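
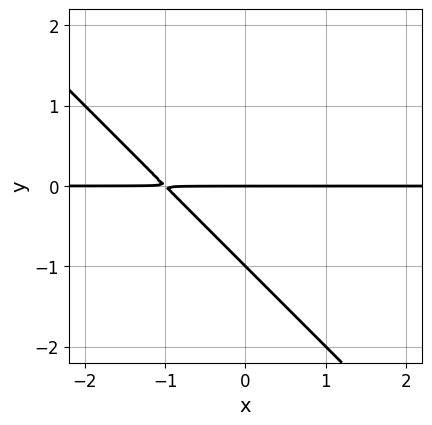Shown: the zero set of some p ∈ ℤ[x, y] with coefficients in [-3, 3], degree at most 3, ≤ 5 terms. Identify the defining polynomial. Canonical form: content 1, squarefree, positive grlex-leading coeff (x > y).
x*y + y^2 + y

1. Degree: the shape is more complex than any degree-1 curve, so deg p = 2.
2. From the axis intercepts and sections: the y-axis gridline crossings are at y ∈ {-1, 0}; every point of the x-axis in the box is on the curve.
3. The integer polynomial consistent with all of this is the stated p.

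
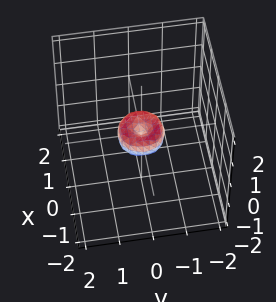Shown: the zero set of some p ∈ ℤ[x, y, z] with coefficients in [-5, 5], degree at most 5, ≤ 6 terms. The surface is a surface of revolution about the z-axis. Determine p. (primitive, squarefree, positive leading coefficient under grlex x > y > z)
1. Degree: a generic line meets the surface in up to 4 points, so deg p = 4.
2. Symmetries: rotational symmetry about the z-axis ⇒ p depends on x, y only through x² + y².
3. From the axis intercepts and sections: one x-axis crossing is at x = 0; one z-axis crossing is at z = 0; a circular section at z = 0 has radius between 0 and 1; it crosses the y-axis at the gridline y = 0.
4. Assembling these constraints gives the stated polynomial.

2*x^4 + 4*x^2*y^2 + 2*y^4 - x^2 - y^2 + z^2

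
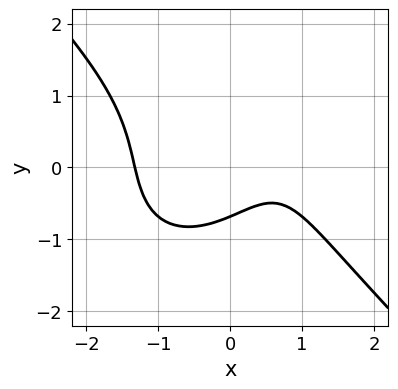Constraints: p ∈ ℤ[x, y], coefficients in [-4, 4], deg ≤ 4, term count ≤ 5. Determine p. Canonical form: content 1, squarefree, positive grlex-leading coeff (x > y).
1. Degree: the shape is more complex than any degree-2 curve, so deg p = 3.
2. The integer polynomial consistent with all of this is the stated p.

x^3 + y^3 - x + y + 1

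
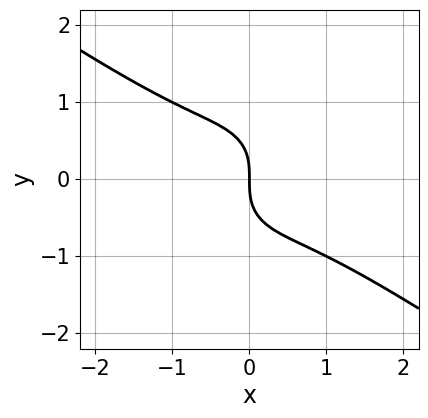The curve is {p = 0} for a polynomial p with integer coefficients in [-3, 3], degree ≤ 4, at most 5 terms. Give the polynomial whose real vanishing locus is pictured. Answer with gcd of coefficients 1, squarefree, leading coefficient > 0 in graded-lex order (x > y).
x^3 + x^2*y + y^3 + x

1. deg p = 3. The shape is more complex than any degree-2 curve.
2. Against the integer gridlines: one x-axis crossing is at x = 0; it crosses the y-axis at the gridline y = 0.
3. Together with the visible shape, these determine p as stated.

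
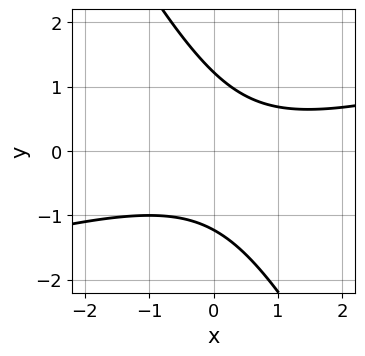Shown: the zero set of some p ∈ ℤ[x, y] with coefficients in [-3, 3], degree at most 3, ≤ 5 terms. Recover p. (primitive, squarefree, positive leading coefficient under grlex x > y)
1. deg p = 2. The shape is more complex than any degree-1 curve.
2. Checking where it meets the axes: it misses every integer gridline on the x-axis.
3. Together with the visible shape, these determine p as stated.

x^2 - 3*x*y - 2*y^2 - x + 3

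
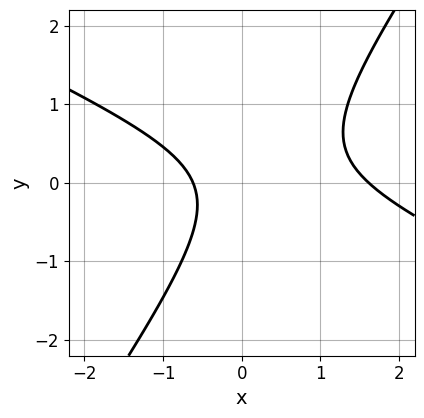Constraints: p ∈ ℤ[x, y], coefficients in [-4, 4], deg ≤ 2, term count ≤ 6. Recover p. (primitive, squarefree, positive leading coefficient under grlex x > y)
(a) Degree: no degree-1 curve has this shape, so deg p = 2.
(b) Observable constraints: it misses every integer gridline on the y-axis.
(c) The integer polynomial consistent with all of this is the stated p.

2*x^2 + 3*x*y - 3*y^2 - 2*x - 2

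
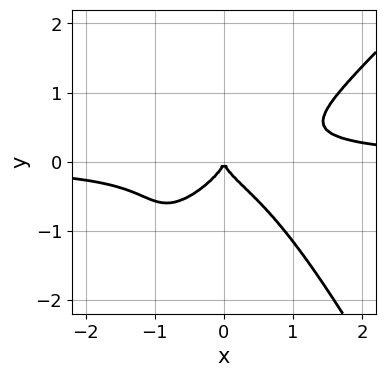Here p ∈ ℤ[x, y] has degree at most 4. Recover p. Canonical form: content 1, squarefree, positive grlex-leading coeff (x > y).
2*x^3*y - x^2*y^2 - x*y^3 - 2*y^3 - x^2

First, deg p = 4. No degree-3 curve has this shape.
Then, checking where it meets the axes: it crosses the y-axis at the gridline y = 0; it meets the x-axis at x = 0 (among the integer gridlines).
Finally, the integer polynomial consistent with all of this is the stated p.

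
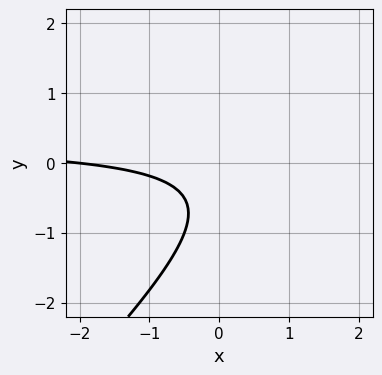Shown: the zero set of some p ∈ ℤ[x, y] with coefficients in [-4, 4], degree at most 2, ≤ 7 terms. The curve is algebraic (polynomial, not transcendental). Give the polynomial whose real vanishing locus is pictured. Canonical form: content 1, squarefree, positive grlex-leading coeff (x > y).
3*x*y - 3*y^2 - x - 3*y - 2

First, degree: the shape is more complex than any degree-1 curve, so deg p = 2.
Then, checking where it meets the axes: one x-axis crossing is at x = -2; the curve avoids every integer y-axis point in the box.
Finally, solving for integer coefficients yields p as stated.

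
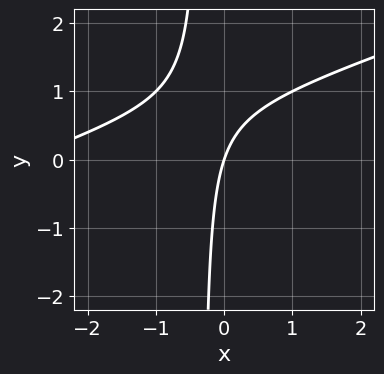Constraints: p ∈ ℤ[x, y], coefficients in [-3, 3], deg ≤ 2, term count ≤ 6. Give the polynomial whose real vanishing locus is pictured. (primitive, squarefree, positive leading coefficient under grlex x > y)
x^2 - 3*x*y + 3*x - y

First, degree: the shape is more complex than any degree-1 curve, so deg p = 2.
Next, from the axis intercepts and sections: it meets the y-axis at y = 0 (among the integer gridlines); it meets the x-axis at x = 0 (among the integer gridlines).
Finally, together with the visible shape, these determine p as stated.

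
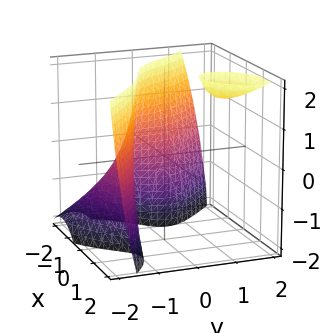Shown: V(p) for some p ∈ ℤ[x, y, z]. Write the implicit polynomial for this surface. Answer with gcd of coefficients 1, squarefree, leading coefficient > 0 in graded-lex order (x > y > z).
2*x^3 - 3*x*y*z + 3*y^3 - 2*y^2*z + 3

First, there are 2 components.
Next, deg p = 3.
Then, from the axis intercepts and sections: it meets the y-axis at y = -1 (among the integer gridlines); the surface avoids every integer z-axis point in the box.
Finally, solving for integer coefficients yields p as stated.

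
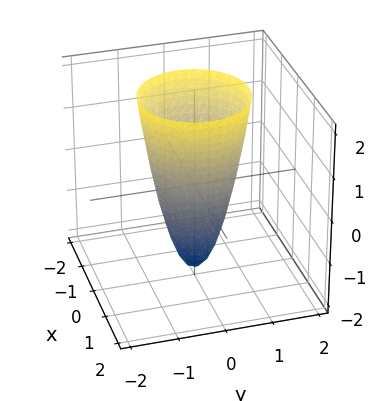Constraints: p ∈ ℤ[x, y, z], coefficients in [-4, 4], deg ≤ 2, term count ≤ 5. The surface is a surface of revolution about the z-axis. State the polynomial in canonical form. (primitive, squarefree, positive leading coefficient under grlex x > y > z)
3*x^2 + 3*y^2 - z - 2

1. deg p = 2. The shape is more complex than any degree-1 surface.
2. By symmetry, the z-axis is an axis of rotation, so x and y enter only as x² + y².
3. From the axis intercepts and sections: one z-axis crossing is at z = -2; a circular section at z = 0 has radius between 0 and 1.
4. The integer polynomial consistent with all of this is the stated p.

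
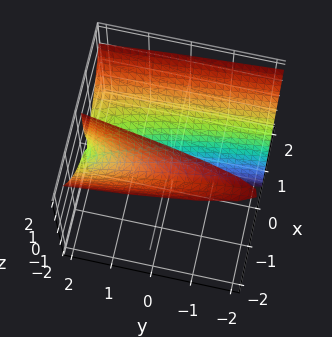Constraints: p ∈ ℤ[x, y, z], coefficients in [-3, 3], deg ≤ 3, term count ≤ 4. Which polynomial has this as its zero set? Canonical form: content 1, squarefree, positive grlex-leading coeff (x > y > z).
1. Degree: a generic line meets the surface in up to 3 points, so deg p = 3.
2. From the visible intercepts: one y-axis crossing is at y = 2; it crosses the x-axis at the gridline x = 1.
3. Assembling these constraints gives the stated polynomial.

2*x^3 - 3*x*z + y - 2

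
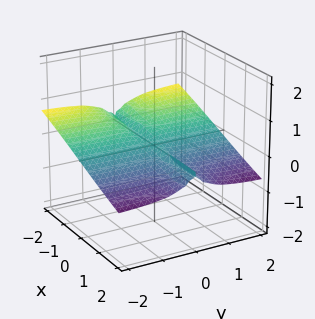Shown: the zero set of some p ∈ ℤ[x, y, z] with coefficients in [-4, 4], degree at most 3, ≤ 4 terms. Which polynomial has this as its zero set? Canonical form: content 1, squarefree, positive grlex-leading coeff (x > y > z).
(a) deg p = 3. The shape is more complex than any degree-2 surface.
(b) From the axis intercepts and sections: every point of the y-axis in the box is on the surface; one z-axis crossing is at z = 0; the visible x-axis segment lies entirely on the surface.
(c) Matching integer coefficients to the picture gives p.

x*y^2 + 3*y^2*z + 2*z^3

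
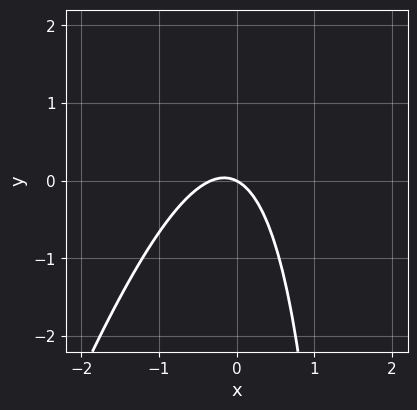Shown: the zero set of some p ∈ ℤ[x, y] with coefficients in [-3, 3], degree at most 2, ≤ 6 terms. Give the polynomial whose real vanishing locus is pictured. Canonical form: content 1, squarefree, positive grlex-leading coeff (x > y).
deg p = 2. A generic line meets the curve in up to 2 points.
Against the integer gridlines: one x-axis crossing is at x = 0; it crosses the y-axis at the gridline y = 0.
The integer polynomial consistent with all of this is the stated p.

3*x^2 - x*y + x + 2*y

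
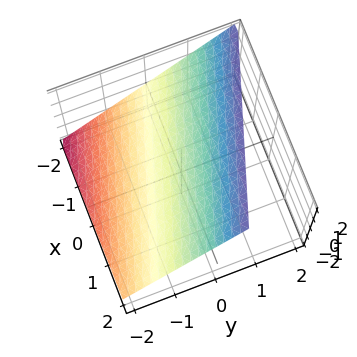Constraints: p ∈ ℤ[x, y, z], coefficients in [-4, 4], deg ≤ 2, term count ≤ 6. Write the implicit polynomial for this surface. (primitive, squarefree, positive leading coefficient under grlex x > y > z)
The degree is 1 — every cross-section is a straight line — this is a plane.
Against the integer gridlines: it meets the x-axis at x = -2 (among the integer gridlines).
The integer polynomial consistent with all of this is the stated p.

x + 3*y - 3*z + 2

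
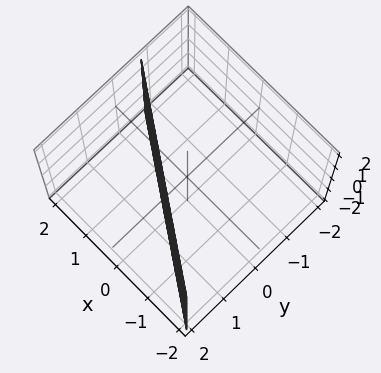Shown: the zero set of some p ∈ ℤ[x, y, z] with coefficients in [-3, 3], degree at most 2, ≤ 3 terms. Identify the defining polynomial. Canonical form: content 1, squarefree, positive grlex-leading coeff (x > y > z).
2*x + 3*y - 2

(a) deg p = 1.
(b) Observable constraints: one x-axis crossing is at x = 1; no z-intercept at any integer in the box.
(c) Assembling these constraints gives the stated polynomial.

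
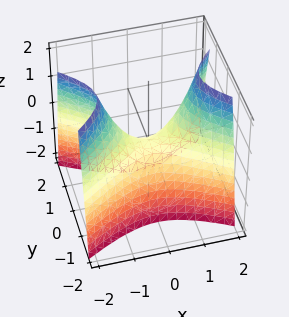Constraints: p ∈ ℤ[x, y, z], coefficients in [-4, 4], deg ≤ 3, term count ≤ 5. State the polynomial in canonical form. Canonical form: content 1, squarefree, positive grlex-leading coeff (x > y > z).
x^2 - 2*y^2 - z

The degree is 2 — a saddle surface; a quadric.
Symmetries: it's symmetric under x → −x, forcing even powers of x; mirror symmetry y ↦ −y ⇒ only even powers of y.
Observable constraints: it meets the z-axis at z = 0 (among the integer gridlines); one y-axis crossing is at y = 0.
Together with the visible shape, these determine p as stated.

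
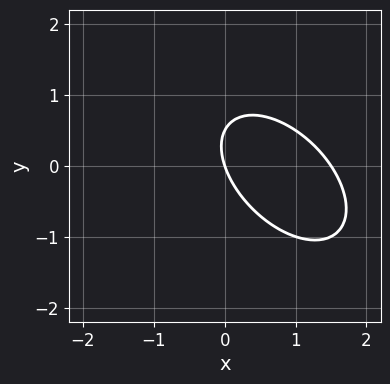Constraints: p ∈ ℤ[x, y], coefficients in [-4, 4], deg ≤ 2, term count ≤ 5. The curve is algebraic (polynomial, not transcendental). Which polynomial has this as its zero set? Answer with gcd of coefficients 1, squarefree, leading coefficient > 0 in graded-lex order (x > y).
2*x^2 + 2*x*y + 2*y^2 - 3*x - y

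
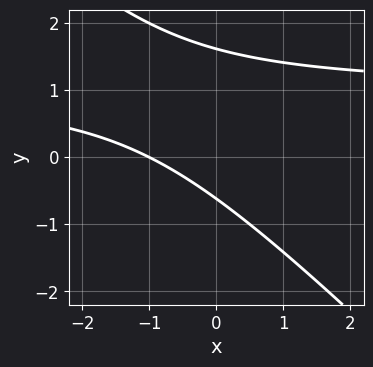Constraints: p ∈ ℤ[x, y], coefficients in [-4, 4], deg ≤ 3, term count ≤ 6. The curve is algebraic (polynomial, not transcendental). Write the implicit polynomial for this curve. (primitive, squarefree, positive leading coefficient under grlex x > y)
1. The degree is 2 — no degree-1 curve has this shape.
2. From the axis intercepts and sections: it meets the x-axis at x = -1 (among the integer gridlines).
3. Solving for integer coefficients yields p as stated.

x*y + y^2 - x - y - 1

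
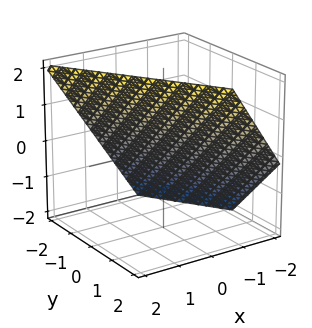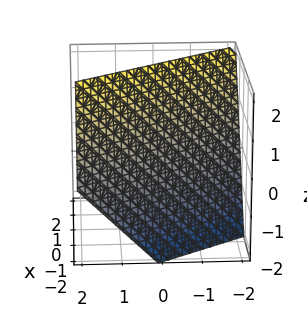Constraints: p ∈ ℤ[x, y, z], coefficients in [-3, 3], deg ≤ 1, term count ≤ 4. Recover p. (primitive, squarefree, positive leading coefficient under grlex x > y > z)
3*x + 2*y - 2*z + 2

First, deg p = 1.
Then, from the visible intercepts: one y-axis crossing is at y = -1; it crosses the z-axis at the gridline z = 1.
Finally, these observations pin down the coefficients.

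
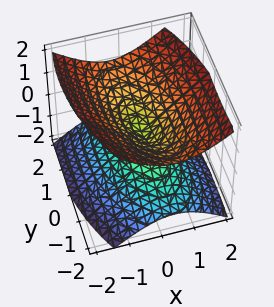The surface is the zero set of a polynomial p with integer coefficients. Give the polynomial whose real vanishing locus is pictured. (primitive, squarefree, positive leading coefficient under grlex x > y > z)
(a) There are 2 components. They look like related sheets of one shape, so recover p as a whole.
(b) Degree: no degree-1 surface has this shape, so deg p = 2.
(c) Against the integer gridlines: it crosses the z-axis at the gridline z = 0; it meets the x-axis at x = 0 (among the integer gridlines).
(d) The integer polynomial consistent with all of this is the stated p.

3*x^2 + x*y + y^2 - 3*z^2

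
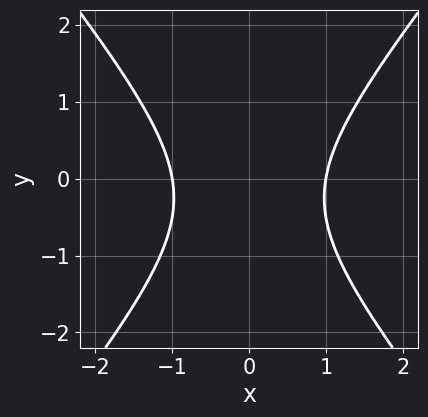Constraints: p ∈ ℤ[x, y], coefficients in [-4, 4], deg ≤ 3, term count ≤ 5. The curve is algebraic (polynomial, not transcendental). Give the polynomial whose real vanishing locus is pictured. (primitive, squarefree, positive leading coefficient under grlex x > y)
3*x^2 - 2*y^2 - y - 3

1. Degree: no degree-1 curve has this shape, so deg p = 2.
2. Symmetries: the x ↦ −x reflection is a symmetry, so x appears only in even powers.
3. Against the integer gridlines: the curve avoids every integer y-axis point in the box; among the integer gridlines, it crosses the x-axis at x ∈ {-1, 1}.
4. The integer polynomial consistent with all of this is the stated p.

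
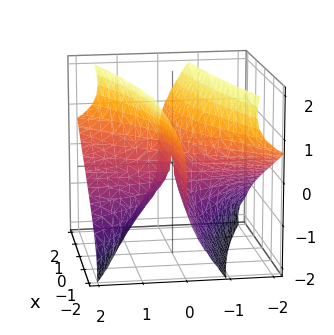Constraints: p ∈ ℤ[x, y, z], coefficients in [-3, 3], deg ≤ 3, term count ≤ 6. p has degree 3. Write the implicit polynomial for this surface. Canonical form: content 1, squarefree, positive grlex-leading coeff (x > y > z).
First, the degree is 3 — the shape is more complex than any degree-2 surface.
Then, from the visible intercepts: it meets the y-axis at y = 0 (among the integer gridlines); it meets the z-axis at z = 0 (among the integer gridlines); every point of the x-axis in the box is on the surface.
Finally, putting this together gives p.

3*y^2*z - z^3 - 3*x*y + y^2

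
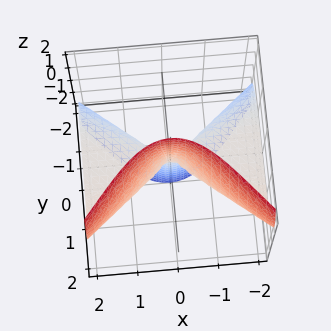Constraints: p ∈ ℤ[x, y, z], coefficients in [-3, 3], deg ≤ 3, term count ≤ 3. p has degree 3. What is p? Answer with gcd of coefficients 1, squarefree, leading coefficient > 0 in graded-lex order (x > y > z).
3*x^2*z - y^3 - 3*y*z^2

(a) The degree is 3 — no degree-2 surface has this shape.
(b) Checking where it meets the axes: it meets the y-axis at y = 0 (among the integer gridlines); every point of the z-axis in the box is on the surface.
(c) Together with the visible shape, these determine p as stated.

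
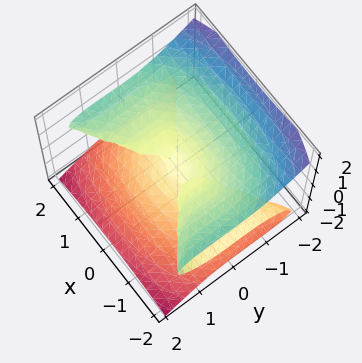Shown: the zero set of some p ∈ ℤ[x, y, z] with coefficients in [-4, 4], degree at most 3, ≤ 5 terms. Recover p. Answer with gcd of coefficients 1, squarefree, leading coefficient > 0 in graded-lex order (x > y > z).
x^2*z - y^3 + y^2*z - 3*z^3

(a) Degree: the shape is more complex than any degree-2 surface, so deg p = 3.
(b) Checking where it meets the axes: one y-axis crossing is at y = 0; it crosses the z-axis at the gridline z = 0; every point of the x-axis in the box is on the surface.
(c) Assembling these constraints gives the stated polynomial.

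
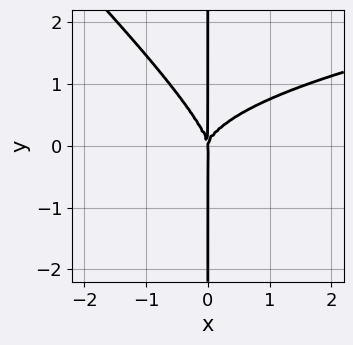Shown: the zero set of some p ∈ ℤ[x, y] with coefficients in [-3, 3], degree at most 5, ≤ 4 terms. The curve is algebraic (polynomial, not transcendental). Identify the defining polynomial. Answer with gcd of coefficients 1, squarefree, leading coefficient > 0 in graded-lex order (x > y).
First, the degree is 4 — a generic line meets the curve in up to 4 points.
Then, from the visible intercepts: every point of the y-axis in the box is on the curve; one x-axis crossing is at x = 0.
Finally, these observations pin down the coefficients.

x^2*y^2 + x*y^3 - x^3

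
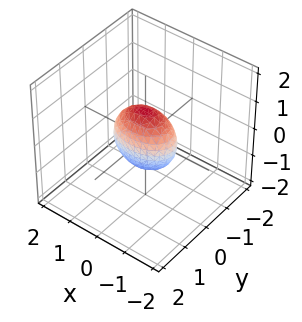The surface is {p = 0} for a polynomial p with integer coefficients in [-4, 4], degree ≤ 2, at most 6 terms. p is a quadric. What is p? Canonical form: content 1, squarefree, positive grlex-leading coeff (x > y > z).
x^2 + 2*y^2 + z^2 - 1

(a) The degree is 2 — a closed, bounded, convex surface; a quadric.
(b) Symmetries: it's symmetric under z → −z, forcing even powers of z; it's symmetric under x → −x, forcing even powers of x; the y ↦ −y reflection is a symmetry, so y appears only in even powers.
(c) From the axis intercepts and sections: among the integer gridlines, it crosses the z-axis at z ∈ {-1, 1}; the x-axis gridline crossings are at x ∈ {-1, 1}.
(d) Solving for integer coefficients yields p as stated.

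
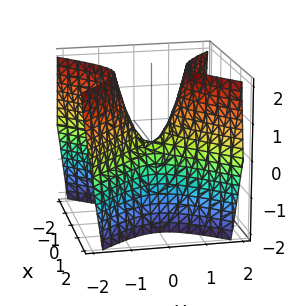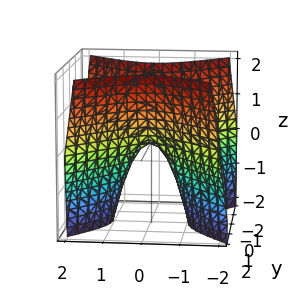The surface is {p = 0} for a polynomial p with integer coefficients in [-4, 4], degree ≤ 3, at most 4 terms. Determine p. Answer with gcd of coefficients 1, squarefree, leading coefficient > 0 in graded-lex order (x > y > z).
2*x^2 - 2*y^2 + z

Degree: a saddle surface; a quadric, so deg p = 2.
Symmetries: the y ↦ −y reflection is a symmetry, so y appears only in even powers; the x ↦ −x reflection is a symmetry, so x appears only in even powers.
From the axis intercepts and sections: it crosses the z-axis at the gridline z = 0; it meets the x-axis at x = 0 (among the integer gridlines).
These observations pin down the coefficients.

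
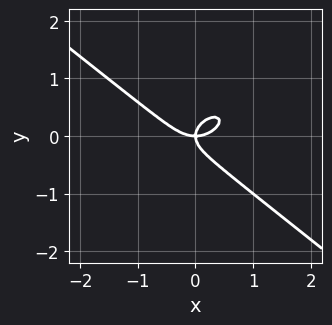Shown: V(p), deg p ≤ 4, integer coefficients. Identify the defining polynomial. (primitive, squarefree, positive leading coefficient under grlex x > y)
x^3 + 2*y^3 - x*y

First, degree: the shape is more complex than any degree-2 curve, so deg p = 3.
Then, from the visible intercepts: it meets the x-axis at x = 0 (among the integer gridlines); it crosses the y-axis at the gridline y = 0.
Finally, putting this together gives p.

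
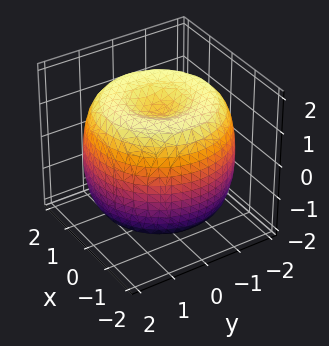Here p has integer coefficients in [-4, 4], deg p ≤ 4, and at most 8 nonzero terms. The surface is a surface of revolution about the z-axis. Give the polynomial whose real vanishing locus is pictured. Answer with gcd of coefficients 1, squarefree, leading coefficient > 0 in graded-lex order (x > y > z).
x^4 + 2*x^2*y^2 + y^4 - 3*x^2 - 3*y^2 + 2*z^2 - 3

1. Degree: the shape is more complex than any degree-3 surface, so deg p = 4.
2. By symmetry, every cross-section ⟂ z is a circle, so x, y appear only via x² + y².
3. From the visible intercepts: a circular section at z = -1 has radius between 1 and 2.
4. Assembling these constraints gives the stated polynomial.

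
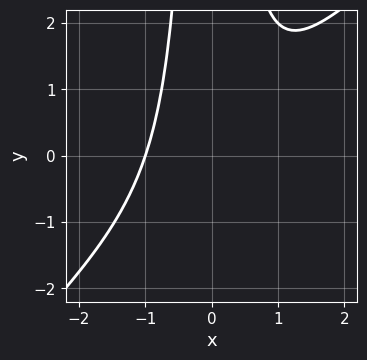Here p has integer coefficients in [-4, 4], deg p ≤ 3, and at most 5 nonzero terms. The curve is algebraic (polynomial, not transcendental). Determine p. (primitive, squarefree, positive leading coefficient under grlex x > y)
Degree: no degree-2 curve has this shape, so deg p = 3.
Observable constraints: it crosses the x-axis at the gridline x = -1; it misses every integer gridline on the y-axis.
The integer polynomial consistent with all of this is the stated p.

x^3 - x^2*y + 1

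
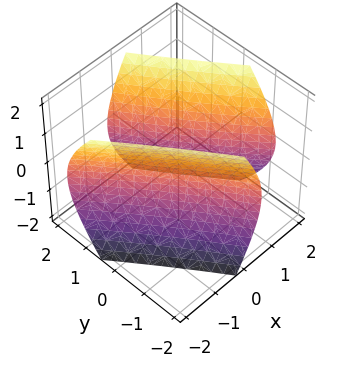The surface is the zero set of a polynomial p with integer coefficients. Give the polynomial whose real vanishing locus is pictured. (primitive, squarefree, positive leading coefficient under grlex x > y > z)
2*x^2 + 3*x*y + y^2 - z^2 - 2

First, the picture has 2 separate pieces.
Then, the degree is 2 — the shape is more complex than any degree-1 surface.
Then, from the visible intercepts: the surface avoids every integer z-axis point in the box; the x-axis gridline crossings are at x ∈ {-1, 1}.
Finally, assembling these constraints gives the stated polynomial.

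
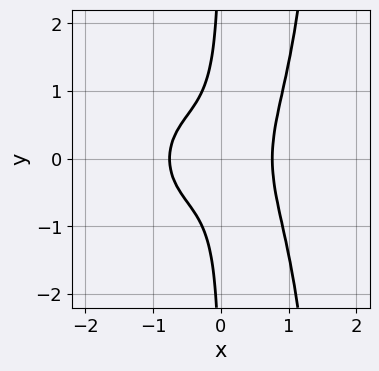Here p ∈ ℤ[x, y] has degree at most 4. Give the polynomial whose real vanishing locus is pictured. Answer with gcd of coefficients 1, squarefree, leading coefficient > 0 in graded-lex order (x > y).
Degree: the shape is more complex than any degree-3 curve, so deg p = 4.
Symmetries: it's symmetric under y → −y, forcing even powers of y.
Against the integer gridlines: the curve avoids every integer y-axis point in the box.
Assembling these constraints gives the stated polynomial.

3*x^4 + 2*x^2*y^2 - 3*x*y^2 - 1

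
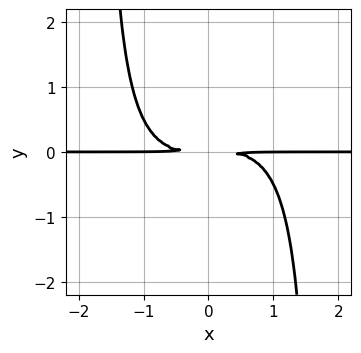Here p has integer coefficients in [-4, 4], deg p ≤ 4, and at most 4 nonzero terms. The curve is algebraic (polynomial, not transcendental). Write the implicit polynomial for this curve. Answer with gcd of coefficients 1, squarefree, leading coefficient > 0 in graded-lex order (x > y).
x^3*y - x^2*y^2 + 3*y^2

First, the degree is 4 — the shape is more complex than any degree-3 curve.
Then, from the axis intercepts and sections: the visible x-axis segment lies entirely on the curve.
Finally, putting this together gives p.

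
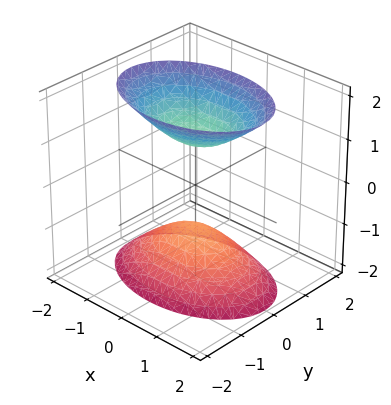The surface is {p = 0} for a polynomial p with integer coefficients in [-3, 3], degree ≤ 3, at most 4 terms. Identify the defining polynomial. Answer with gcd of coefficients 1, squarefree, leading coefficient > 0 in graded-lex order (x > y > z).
x^2 + 2*y^2 - z^2 + 1

(a) I count 2 distinct pieces. Treating them together as one polynomial.
(b) The degree is 2 — two separate bowl-shaped sheets opening away from each other; a quadric.
(c) Symmetries: mirror symmetry z ↦ −z ⇒ only even powers of z; it's symmetric under y → −y, forcing even powers of y; the x ↦ −x reflection is a symmetry, so x appears only in even powers.
(d) From the axis intercepts and sections: no x-intercept at any integer in the box; the z-axis gridline crossings are at z ∈ {-1, 1}; the surface avoids every integer y-axis point in the box.
(e) The integer polynomial consistent with all of this is the stated p.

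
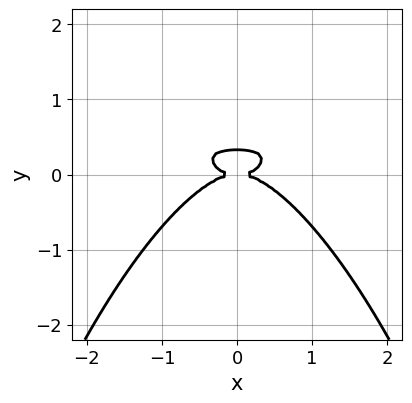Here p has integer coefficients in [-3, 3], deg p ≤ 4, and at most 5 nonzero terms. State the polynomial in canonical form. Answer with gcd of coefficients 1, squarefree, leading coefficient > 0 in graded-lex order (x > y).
deg p = 4.
Symmetries: it's symmetric under x → −x, forcing even powers of x.
Reading off the gridlines: it crosses the x-axis at the gridline x = 0; one y-axis crossing is at y = 0.
Putting this together gives p.

x^4 + x^2*y^2 + 3*y^3 - y^2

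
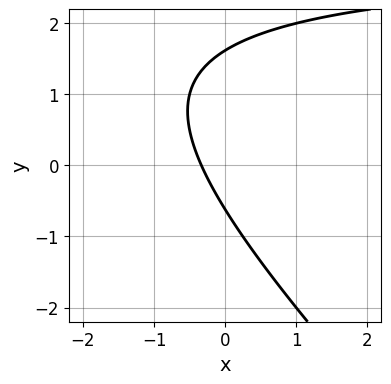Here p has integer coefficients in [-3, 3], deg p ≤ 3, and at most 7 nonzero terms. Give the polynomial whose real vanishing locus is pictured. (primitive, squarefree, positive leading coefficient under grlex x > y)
First, deg p = 2.
Finally, matching integer coefficients to the picture gives p.

x*y + y^2 - 3*x - y - 1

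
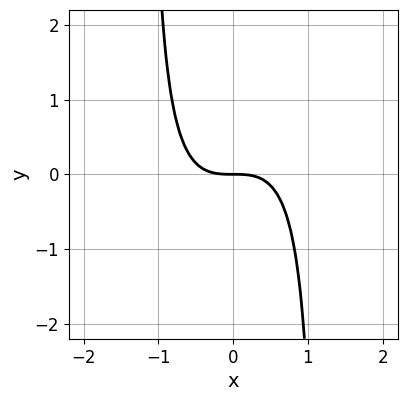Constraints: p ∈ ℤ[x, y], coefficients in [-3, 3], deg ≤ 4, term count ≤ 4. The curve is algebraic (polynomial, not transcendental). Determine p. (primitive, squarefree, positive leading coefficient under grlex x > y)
3*x^3 - 2*x^2*y + 3*y

Degree: a generic line meets the curve in up to 3 points, so deg p = 3.
From the axis intercepts and sections: it meets the x-axis at x = 0 (among the integer gridlines); one y-axis crossing is at y = 0.
Matching integer coefficients to the picture gives p.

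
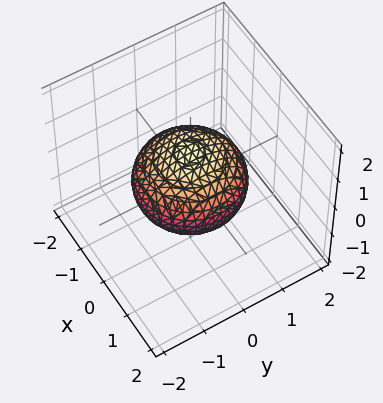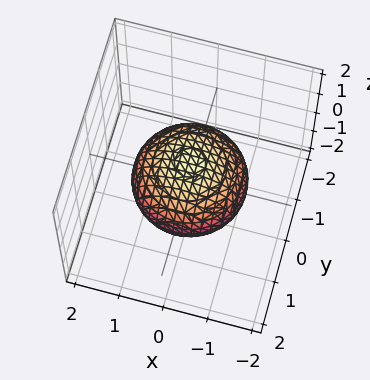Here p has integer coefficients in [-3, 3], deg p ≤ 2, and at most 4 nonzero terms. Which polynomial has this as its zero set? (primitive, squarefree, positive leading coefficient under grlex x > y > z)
2*x^2 + 2*y^2 + 3*z^2 - 3

The degree is 2 — bounded and convex; a quadric.
Symmetry: every cross-section ⟂ z is a circle, so x, y appear only via x² + y²; mirror symmetry z ↦ −z ⇒ only even powers of z.
Reading off the gridlines: a circular section at z = 0 has radius between 1 and 2; among the integer gridlines, it crosses the z-axis at z ∈ {-1, 1}.
Together with the visible shape, these determine p as stated.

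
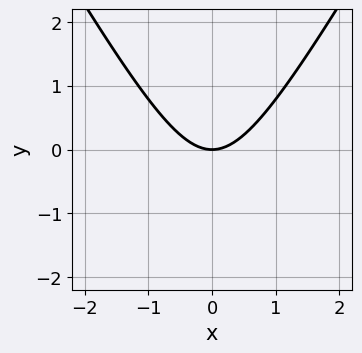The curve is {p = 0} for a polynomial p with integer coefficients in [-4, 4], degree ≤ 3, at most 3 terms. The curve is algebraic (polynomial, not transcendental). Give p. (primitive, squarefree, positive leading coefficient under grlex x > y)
3*x^2 - y^2 - 3*y

1. Degree: no degree-1 curve has this shape, so deg p = 2.
2. Symmetries: the x ↦ −x reflection is a symmetry, so x appears only in even powers.
3. Against the integer gridlines: it crosses the y-axis at the gridline y = 0; it meets the x-axis at x = 0 (among the integer gridlines).
4. Together with the visible shape, these determine p as stated.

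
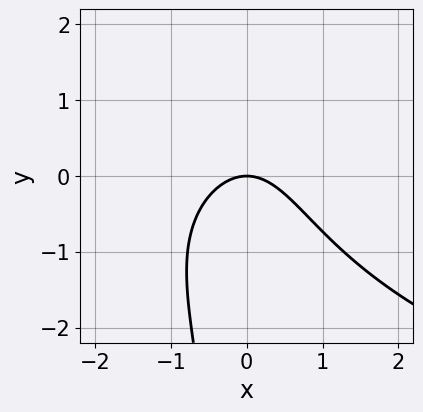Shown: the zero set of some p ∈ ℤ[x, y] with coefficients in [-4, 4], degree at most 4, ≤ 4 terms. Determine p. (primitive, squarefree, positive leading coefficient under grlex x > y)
x*y^2 - 2*x^2 - 2*y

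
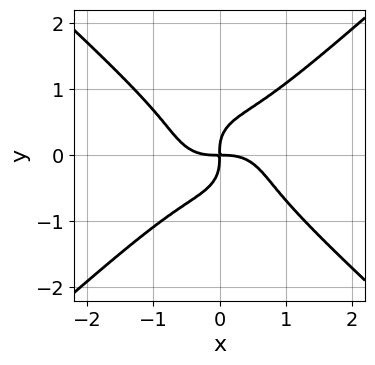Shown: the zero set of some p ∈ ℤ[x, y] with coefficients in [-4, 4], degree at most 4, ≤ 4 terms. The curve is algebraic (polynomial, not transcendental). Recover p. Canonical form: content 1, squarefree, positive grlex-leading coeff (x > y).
2*x^4 - 3*y^4 + 2*x*y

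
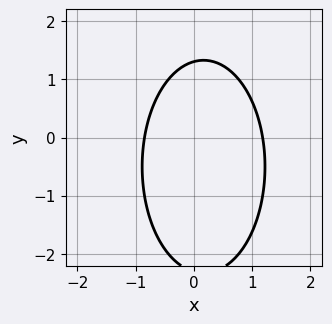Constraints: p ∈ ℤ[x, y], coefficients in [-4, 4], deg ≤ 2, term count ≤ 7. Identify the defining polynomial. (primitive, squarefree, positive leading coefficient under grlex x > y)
3*x^2 + y^2 - x + y - 3

1. deg p = 2.
2. Putting this together gives p.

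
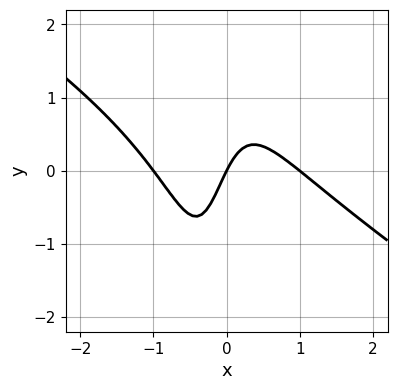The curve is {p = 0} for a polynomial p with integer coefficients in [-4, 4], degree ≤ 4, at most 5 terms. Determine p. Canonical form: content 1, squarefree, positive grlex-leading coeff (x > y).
2*x^3 + 3*x^2*y + x*y - 2*x + y

The degree is 3 — the shape is more complex than any degree-2 curve.
Against the integer gridlines: among the integer gridlines, it crosses the x-axis at x ∈ {-1, 0, 1}; it crosses the y-axis at the gridline y = 0.
Together with the visible shape, these determine p as stated.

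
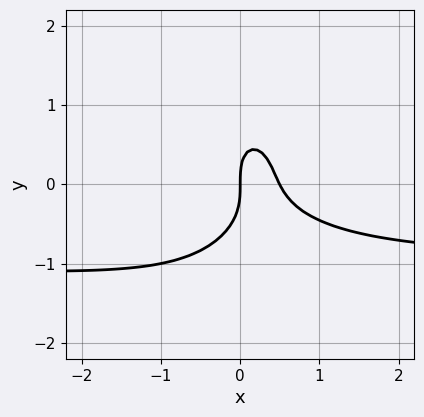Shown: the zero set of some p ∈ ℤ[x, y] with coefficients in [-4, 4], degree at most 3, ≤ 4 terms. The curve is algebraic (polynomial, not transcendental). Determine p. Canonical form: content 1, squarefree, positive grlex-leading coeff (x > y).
Degree: the shape is more complex than any degree-2 curve, so deg p = 3.
Reading off the gridlines: it meets the y-axis at y = 0 (among the integer gridlines); one x-axis crossing is at x = 0.
The integer polynomial consistent with all of this is the stated p.

2*x^2*y + y^3 + 2*x^2 - x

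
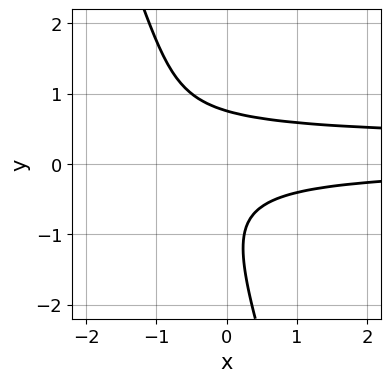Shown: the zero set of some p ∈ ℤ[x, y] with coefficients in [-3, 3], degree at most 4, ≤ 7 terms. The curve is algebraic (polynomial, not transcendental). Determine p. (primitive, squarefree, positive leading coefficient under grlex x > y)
1. Degree: no degree-2 curve has this shape, so deg p = 3.
2. From the axis intercepts and sections: the curve avoids every integer x-axis point in the box.
3. Fitting integer coefficients to these (and the overall shape) gives p.

3*x*y^2 + y^3 - x*y + y^2 - 1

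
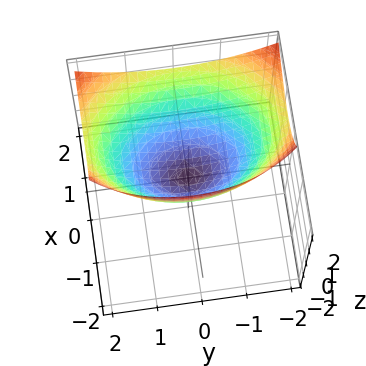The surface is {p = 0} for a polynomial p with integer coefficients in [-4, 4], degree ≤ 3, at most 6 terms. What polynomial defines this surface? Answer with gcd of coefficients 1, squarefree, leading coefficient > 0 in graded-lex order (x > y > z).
2*x^2 - 2*x*z + y^2 - 3*z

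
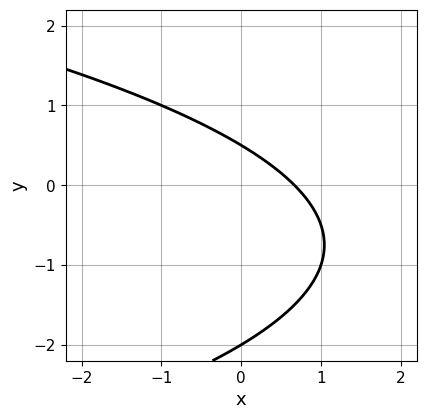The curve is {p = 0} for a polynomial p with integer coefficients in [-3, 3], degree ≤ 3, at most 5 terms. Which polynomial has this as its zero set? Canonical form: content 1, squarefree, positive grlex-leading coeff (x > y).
2*y^2 + 3*x + 3*y - 2

Degree: the shape is more complex than any degree-1 curve, so deg p = 2.
Checking where it meets the axes: it crosses the y-axis at the gridline y = -2.
These observations pin down the coefficients.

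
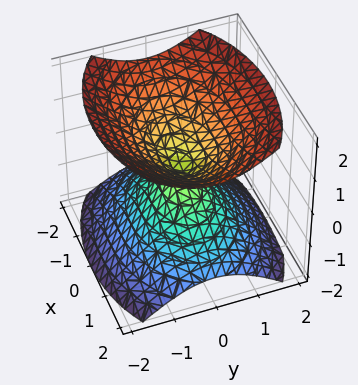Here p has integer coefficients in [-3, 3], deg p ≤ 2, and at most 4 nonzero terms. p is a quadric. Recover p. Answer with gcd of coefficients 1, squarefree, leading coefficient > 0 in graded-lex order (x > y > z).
x^2 + 2*y^2 - 2*z^2

(a) I count 2 distinct pieces. Treating them together as one polynomial.
(b) deg p = 2. Two nappes meeting at a single point; a quadric.
(c) Symmetries: mirror symmetry y ↦ −y ⇒ only even powers of y; mirror symmetry z ↦ −z ⇒ only even powers of z; it's symmetric under x → −x, forcing even powers of x.
(d) From the axis intercepts and sections: it meets the z-axis at z = 0 (among the integer gridlines); it meets the x-axis at x = 0 (among the integer gridlines); one y-axis crossing is at y = 0.
(e) Fitting integer coefficients to these (and the overall shape) gives p.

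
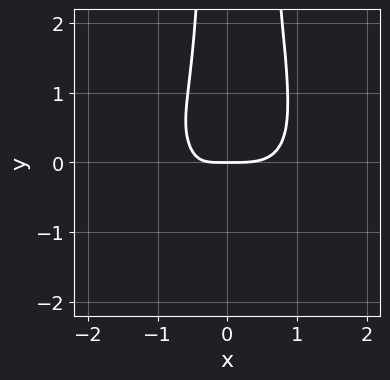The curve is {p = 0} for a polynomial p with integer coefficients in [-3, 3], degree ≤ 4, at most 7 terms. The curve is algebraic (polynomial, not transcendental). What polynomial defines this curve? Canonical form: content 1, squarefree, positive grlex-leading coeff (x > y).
First, degree: no degree-3 curve has this shape, so deg p = 4.
Next, from the visible intercepts: it crosses the x-axis at the gridline x = 0; it crosses the y-axis at the gridline y = 0.
Finally, fitting integer coefficients to these (and the overall shape) gives p.

2*x^4 + 3*x^3*y + 2*x^2*y^2 - 3*x*y - 2*y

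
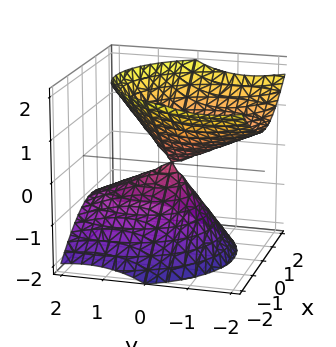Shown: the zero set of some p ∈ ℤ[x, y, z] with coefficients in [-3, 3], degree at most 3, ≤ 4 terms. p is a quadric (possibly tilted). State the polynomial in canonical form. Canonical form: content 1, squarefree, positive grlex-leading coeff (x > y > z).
First, the picture has 2 separate pieces.
Next, the degree is 2 — a generic line meets the surface in up to 2 points.
Next, reading off the gridlines: it crosses the z-axis at the gridline z = 0; it meets the x-axis at x = 0 (among the integer gridlines).
Finally, solving for integer coefficients yields p as stated.

3*x^2 + 2*y^2 + 3*y*z - 3*z^2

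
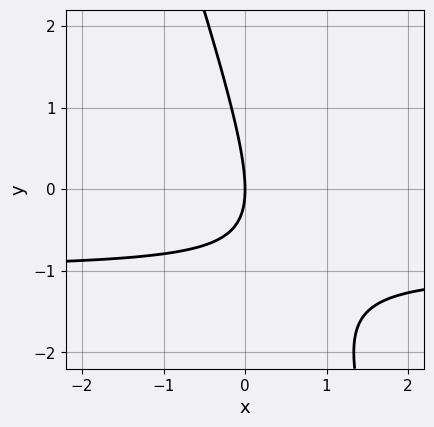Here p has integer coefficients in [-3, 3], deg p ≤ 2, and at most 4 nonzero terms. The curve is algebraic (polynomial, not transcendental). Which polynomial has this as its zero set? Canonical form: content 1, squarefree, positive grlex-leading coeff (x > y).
3*x*y + y^2 + 3*x

1. deg p = 2.
2. From the visible intercepts: it crosses the x-axis at the gridline x = 0; one y-axis crossing is at y = 0.
3. Putting this together gives p.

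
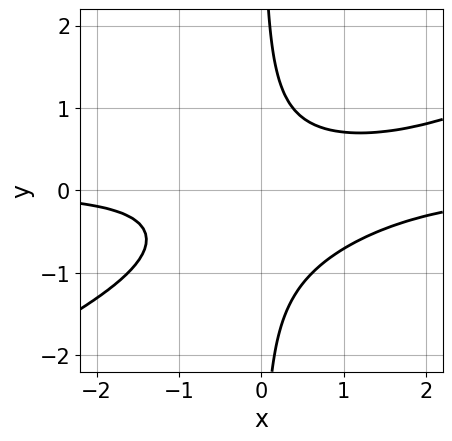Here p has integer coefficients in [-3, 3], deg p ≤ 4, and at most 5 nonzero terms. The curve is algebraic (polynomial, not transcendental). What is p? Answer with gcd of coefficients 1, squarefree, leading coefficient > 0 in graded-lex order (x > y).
First, deg p = 3. A generic line meets the curve in up to 3 points.
Next, from the axis intercepts and sections: no y-intercept at any integer in the box; it misses every integer gridline on the x-axis.
Finally, the integer polynomial consistent with all of this is the stated p.

x^2*y - 2*x*y^2 - x*y + 1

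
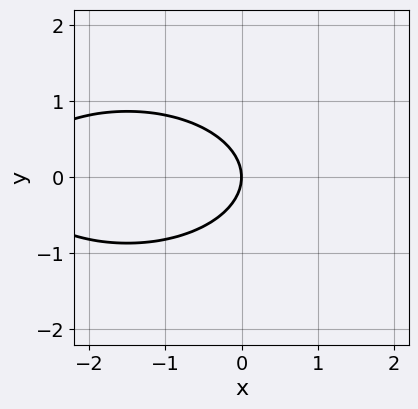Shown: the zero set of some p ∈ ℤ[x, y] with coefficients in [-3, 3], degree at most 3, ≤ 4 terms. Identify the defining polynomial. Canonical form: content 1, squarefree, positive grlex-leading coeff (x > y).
deg p = 2.
Symmetries: the y ↦ −y reflection is a symmetry, so y appears only in even powers.
Reading off the gridlines: it meets the x-axis at x = 0 (among the integer gridlines); it meets the y-axis at y = 0 (among the integer gridlines).
Together with the visible shape, these determine p as stated.

x^2 + 3*y^2 + 3*x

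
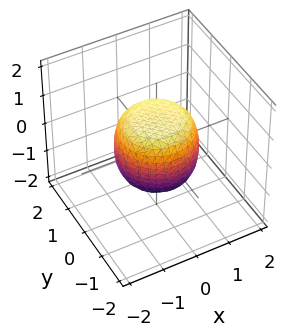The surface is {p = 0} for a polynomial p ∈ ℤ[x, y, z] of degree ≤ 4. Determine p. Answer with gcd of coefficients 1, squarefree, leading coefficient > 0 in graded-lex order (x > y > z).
2*x^4 + 4*x^2*y^2 + 2*y^4 - x^2 - y^2 + 2*z^2 - 2

1. Degree: a generic line meets the surface in up to 4 points, so deg p = 4.
2. Symmetries: the surface is invariant under rotation about z: p = q(x² + y², z).
3. Against the integer gridlines: a circular section at z = 0 has radius between 1 and 2; among the integer gridlines, it crosses the z-axis at z ∈ {-1, 1}.
4. The integer polynomial consistent with all of this is the stated p.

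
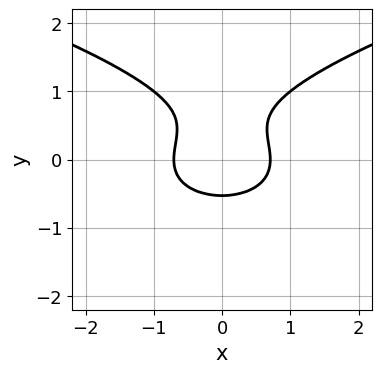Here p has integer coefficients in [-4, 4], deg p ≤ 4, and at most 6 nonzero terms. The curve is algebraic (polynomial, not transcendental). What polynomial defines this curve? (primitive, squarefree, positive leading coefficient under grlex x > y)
3*y^3 - 2*x^2 - 2*y^2 + 1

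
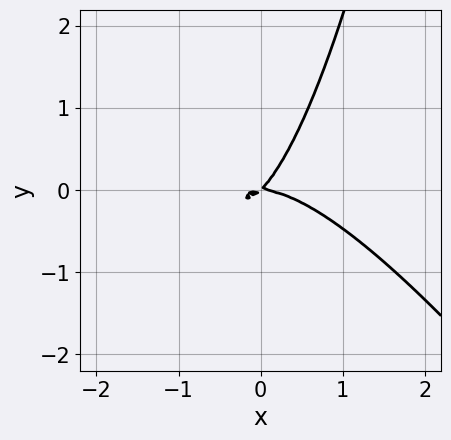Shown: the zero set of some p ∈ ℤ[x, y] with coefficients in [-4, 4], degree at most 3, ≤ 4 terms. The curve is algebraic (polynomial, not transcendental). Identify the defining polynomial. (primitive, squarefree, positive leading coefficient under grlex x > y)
(a) Degree: a generic line meets the curve in up to 3 points, so deg p = 3.
(b) Observable constraints: it meets the y-axis at y = 0 (among the integer gridlines); it crosses the x-axis at the gridline x = 0.
(c) Solving for integer coefficients yields p as stated.

3*x^3 + 2*x^2*y + 3*x*y - 3*y^2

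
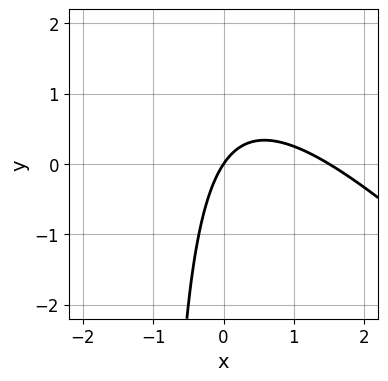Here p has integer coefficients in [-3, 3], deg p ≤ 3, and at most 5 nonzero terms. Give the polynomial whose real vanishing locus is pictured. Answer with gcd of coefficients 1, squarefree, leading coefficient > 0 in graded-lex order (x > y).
2*x^2 + 2*x*y - 3*x + 2*y

The degree is 2 — the shape is more complex than any degree-1 curve.
Observable constraints: one x-axis crossing is at x = 0; one y-axis crossing is at y = 0.
Together with the visible shape, these determine p as stated.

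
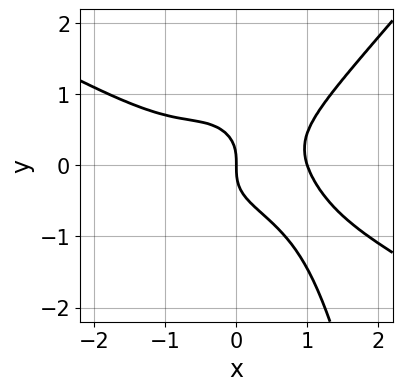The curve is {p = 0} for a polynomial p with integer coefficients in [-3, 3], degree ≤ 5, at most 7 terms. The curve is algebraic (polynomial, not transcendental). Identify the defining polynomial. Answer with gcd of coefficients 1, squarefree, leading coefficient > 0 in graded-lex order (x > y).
2*x^4 + 2*x^3*y - 3*x^2*y^2 - 3*y^3 - 2*x

First, the degree is 4 — a generic line meets the curve in up to 4 points.
Then, from the axis intercepts and sections: one y-axis crossing is at y = 0; among the integer gridlines, it crosses the x-axis at x ∈ {0, 1}.
Finally, together with the visible shape, these determine p as stated.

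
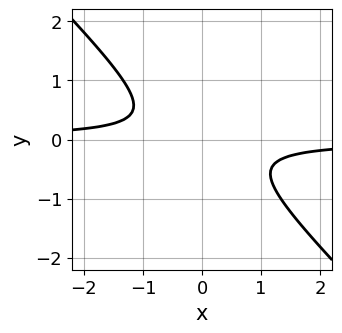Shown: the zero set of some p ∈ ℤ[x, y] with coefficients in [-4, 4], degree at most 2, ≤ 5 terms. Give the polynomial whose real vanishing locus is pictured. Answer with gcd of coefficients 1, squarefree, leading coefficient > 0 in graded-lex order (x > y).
The degree is 2 — a generic line meets the curve in up to 2 points.
Observable constraints: the curve avoids every integer x-axis point in the box; it misses every integer gridline on the y-axis.
These observations pin down the coefficients.

3*x*y + 3*y^2 + 1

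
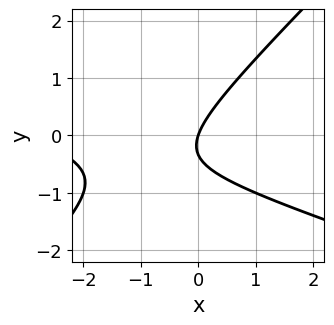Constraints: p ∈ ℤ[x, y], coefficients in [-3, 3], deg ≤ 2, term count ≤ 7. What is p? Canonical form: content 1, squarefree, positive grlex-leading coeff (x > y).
x^2 + 2*x*y - 3*y^2 + 3*x - y

1. The degree is 2 — no degree-1 curve has this shape.
2. From the axis intercepts and sections: it crosses the y-axis at the gridline y = 0; it meets the x-axis at x = 0 (among the integer gridlines).
3. Putting this together gives p.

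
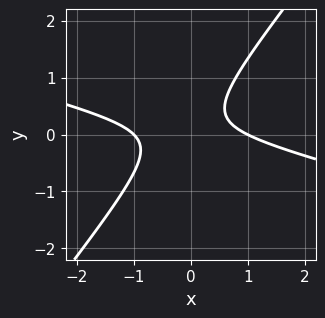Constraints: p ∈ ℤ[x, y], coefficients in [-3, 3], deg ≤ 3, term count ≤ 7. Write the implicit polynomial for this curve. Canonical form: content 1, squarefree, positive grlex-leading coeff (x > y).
x^2 + 3*x*y - 3*y^2 + y - 1

1. Degree: a generic line meets the curve in up to 2 points, so deg p = 2.
2. Reading off the gridlines: among the integer gridlines, it crosses the x-axis at x ∈ {-1, 1}; it misses every integer gridline on the y-axis.
3. Solving for integer coefficients yields p as stated.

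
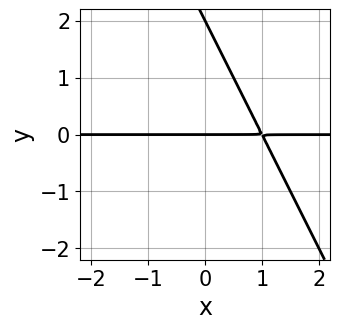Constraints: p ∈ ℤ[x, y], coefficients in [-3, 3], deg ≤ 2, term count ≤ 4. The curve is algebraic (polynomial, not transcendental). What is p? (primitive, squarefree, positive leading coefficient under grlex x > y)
2*x*y + y^2 - 2*y

(a) The degree is 2 — a generic line meets the curve in up to 2 points.
(b) Checking where it meets the axes: the y-axis gridline crossings are at y ∈ {0, 2}; the visible x-axis segment lies entirely on the curve.
(c) Assembling these constraints gives the stated polynomial.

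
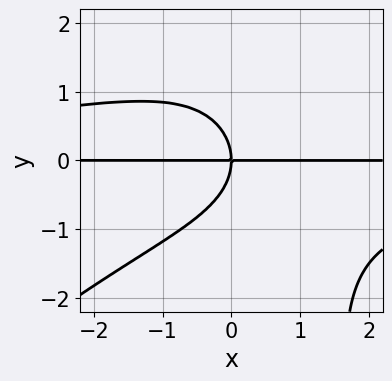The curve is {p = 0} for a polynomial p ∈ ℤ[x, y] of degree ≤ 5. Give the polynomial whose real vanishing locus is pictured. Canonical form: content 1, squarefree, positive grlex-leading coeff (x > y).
(a) Degree: no degree-3 curve has this shape, so deg p = 4.
(b) Checking where it meets the axes: every point of the x-axis in the box is on the curve; one y-axis crossing is at y = 0.
(c) Together with the visible shape, these determine p as stated.

x^2*y^2 - x*y^3 + 2*y^3 + 3*x*y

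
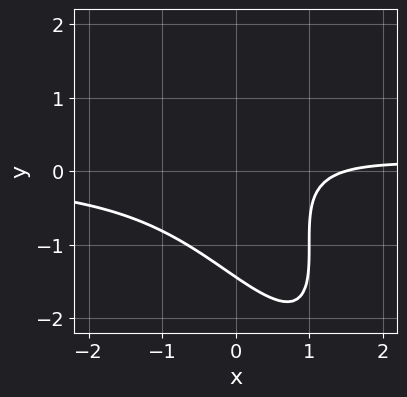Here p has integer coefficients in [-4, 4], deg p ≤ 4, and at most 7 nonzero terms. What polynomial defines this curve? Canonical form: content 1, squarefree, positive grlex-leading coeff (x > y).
First, deg p = 3. The shape is more complex than any degree-2 curve.
Finally, solving for integer coefficients yields p as stated.

3*x^2*y + 3*x*y^2 + y^3 - 2*x + 3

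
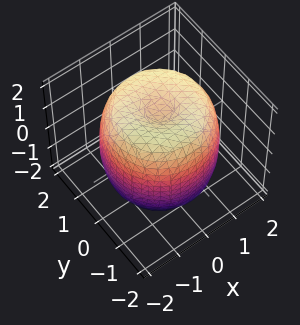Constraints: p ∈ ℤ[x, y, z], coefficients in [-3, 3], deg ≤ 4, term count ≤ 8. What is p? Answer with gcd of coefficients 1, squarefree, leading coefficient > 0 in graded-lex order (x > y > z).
x^4 + 2*x^2*y^2 + y^4 - 2*x^2 - 2*y^2 + z^2 - 2

First, the degree is 4 — no degree-3 surface has this shape.
Then, symmetry: the surface is invariant under rotation about z: p = q(x² + y², z).
Then, observable constraints: a circular section at z = 1 has radius between 1 and 2.
Finally, solving for integer coefficients yields p as stated.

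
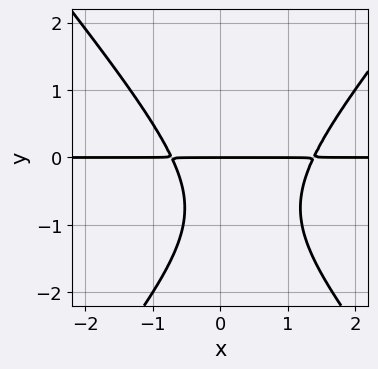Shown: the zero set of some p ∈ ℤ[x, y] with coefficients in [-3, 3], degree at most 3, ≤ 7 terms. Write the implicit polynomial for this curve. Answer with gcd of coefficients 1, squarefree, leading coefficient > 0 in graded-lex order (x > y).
First, deg p = 3.
Next, observable constraints: it crosses the y-axis at the gridline y = 0; the visible x-axis segment lies entirely on the curve.
Finally, these observations pin down the coefficients.

3*x^2*y - 2*y^3 - 2*x*y - 3*y^2 - 3*y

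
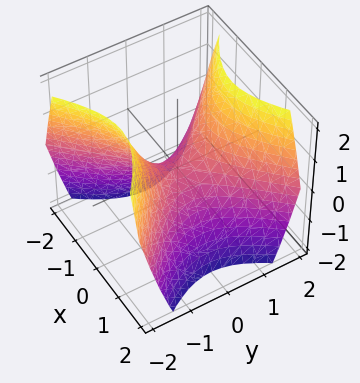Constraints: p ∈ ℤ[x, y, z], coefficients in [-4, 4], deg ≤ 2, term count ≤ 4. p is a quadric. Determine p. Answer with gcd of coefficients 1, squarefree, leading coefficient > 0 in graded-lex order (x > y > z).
x^2 - y^2 + z

1. deg p = 2.
2. Symmetries: the x ↦ −x reflection is a symmetry, so x appears only in even powers; mirror symmetry y ↦ −y ⇒ only even powers of y.
3. From the visible intercepts: it crosses the x-axis at the gridline x = 0; one z-axis crossing is at z = 0.
4. Matching integer coefficients to the picture gives p.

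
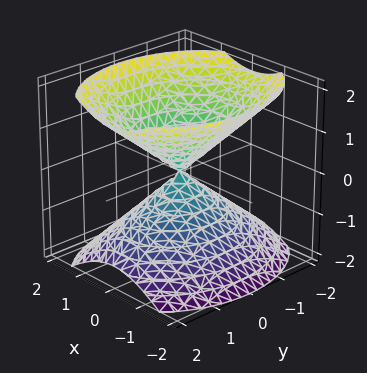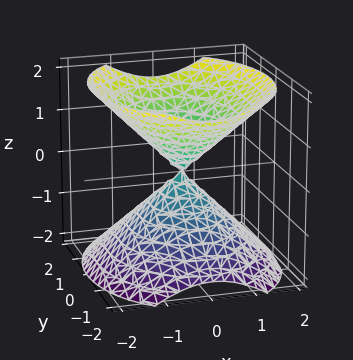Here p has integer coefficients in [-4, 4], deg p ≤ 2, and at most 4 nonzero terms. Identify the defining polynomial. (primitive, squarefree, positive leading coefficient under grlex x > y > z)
(a) There are 2 components.
(b) The degree is 2 — a double cone through the origin; a quadric.
(c) Symmetries: it's symmetric under z → −z, forcing even powers of z; the y ↦ −y reflection is a symmetry, so y appears only in even powers; the x ↦ −x reflection is a symmetry, so x appears only in even powers.
(d) Checking where it meets the axes: it meets the y-axis at y = 0 (among the integer gridlines); it meets the x-axis at x = 0 (among the integer gridlines); it crosses the z-axis at the gridline z = 0.
(e) Together with the visible shape, these determine p as stated.

3*x^2 + 2*y^2 - 3*z^2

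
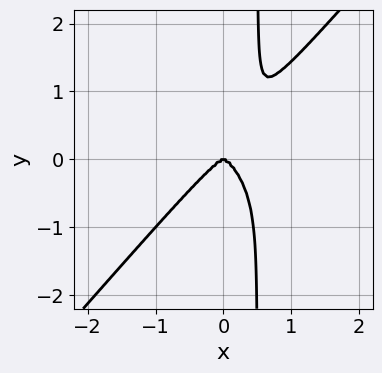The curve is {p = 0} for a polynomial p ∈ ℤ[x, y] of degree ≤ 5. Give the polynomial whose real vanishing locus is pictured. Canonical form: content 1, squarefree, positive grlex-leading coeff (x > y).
3*x^4 - 2*x*y^3 + y^3

1. Degree: a generic line meets the curve in up to 4 points, so deg p = 4.
2. Observable constraints: it meets the x-axis at x = 0 (among the integer gridlines); one y-axis crossing is at y = 0.
3. Matching integer coefficients to the picture gives p.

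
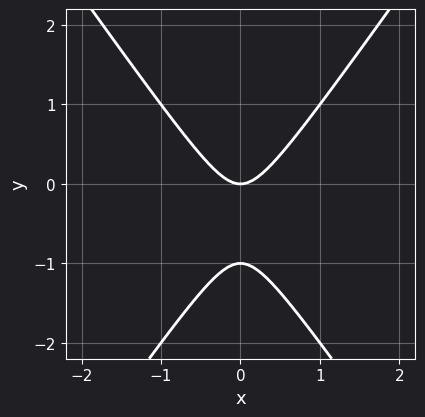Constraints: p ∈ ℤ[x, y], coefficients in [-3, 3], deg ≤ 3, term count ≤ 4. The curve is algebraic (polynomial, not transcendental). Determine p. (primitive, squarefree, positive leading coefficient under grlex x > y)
1. deg p = 2. The shape is more complex than any degree-1 curve.
2. Symmetries: it's symmetric under x → −x, forcing even powers of x.
3. Reading off the gridlines: among the integer gridlines, it crosses the y-axis at y ∈ {-1, 0}; it crosses the x-axis at the gridline x = 0.
4. Fitting integer coefficients to these (and the overall shape) gives p.

2*x^2 - y^2 - y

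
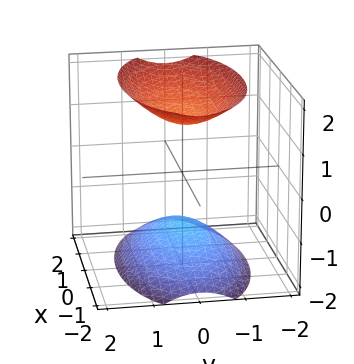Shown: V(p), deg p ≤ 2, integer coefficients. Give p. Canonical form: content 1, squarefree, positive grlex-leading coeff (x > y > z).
x^2 + 3*y^2 - 2*z^2 + 3

(a) There are 2 components. They look like related sheets of one shape, so recover p as a whole.
(b) Degree: two separate bowl-shaped sheets opening away from each other; a quadric, so deg p = 2.
(c) Symmetries: it's symmetric under y → −y, forcing even powers of y; it's symmetric under z → −z, forcing even powers of z; mirror symmetry x ↦ −x ⇒ only even powers of x.
(d) Reading off the gridlines: it misses every integer gridline on the y-axis; the surface avoids every integer x-axis point in the box.
(e) Fitting integer coefficients to these (and the overall shape) gives p.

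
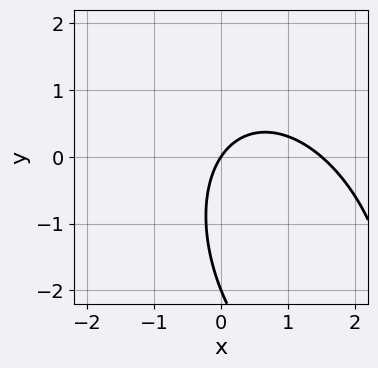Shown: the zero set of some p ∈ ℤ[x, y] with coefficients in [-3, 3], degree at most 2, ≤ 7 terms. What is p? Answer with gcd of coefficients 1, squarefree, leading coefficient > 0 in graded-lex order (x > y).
(a) Degree: the shape is more complex than any degree-1 curve, so deg p = 2.
(b) From the visible intercepts: one x-axis crossing is at x = 0; the y-axis gridline crossings are at y ∈ {-2, 0}.
(c) The integer polynomial consistent with all of this is the stated p.

2*x^2 + x*y + y^2 - 3*x + 2*y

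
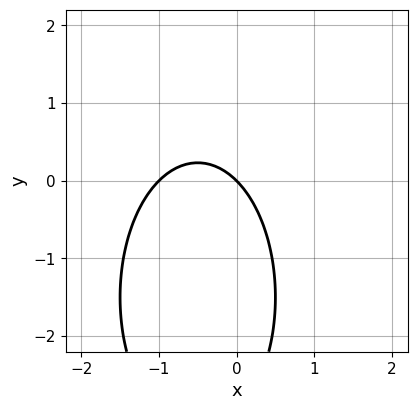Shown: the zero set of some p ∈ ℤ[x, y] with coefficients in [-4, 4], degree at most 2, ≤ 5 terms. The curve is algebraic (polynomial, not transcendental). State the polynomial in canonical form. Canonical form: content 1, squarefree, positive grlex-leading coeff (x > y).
(a) deg p = 2. A generic line meets the curve in up to 2 points.
(b) Checking where it meets the axes: one y-axis crossing is at y = 0; the x-axis gridline crossings are at x ∈ {-1, 0}.
(c) Matching integer coefficients to the picture gives p.

3*x^2 + y^2 + 3*x + 3*y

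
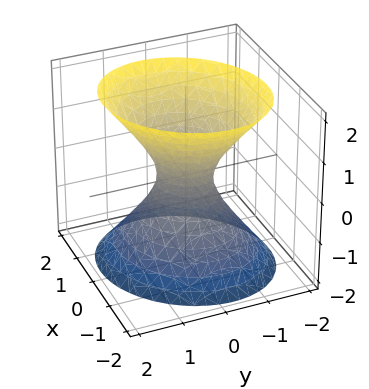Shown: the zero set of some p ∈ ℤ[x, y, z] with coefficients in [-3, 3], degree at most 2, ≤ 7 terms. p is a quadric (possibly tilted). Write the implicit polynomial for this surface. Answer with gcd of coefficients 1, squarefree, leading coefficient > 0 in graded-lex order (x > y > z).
The degree is 2 — a generic line meets the surface in up to 2 points.
From the visible intercepts: it misses every integer gridline on the z-axis.
Assembling these constraints gives the stated polynomial.

3*x^2 - x*y + 3*y^2 - 2*z^2 - 1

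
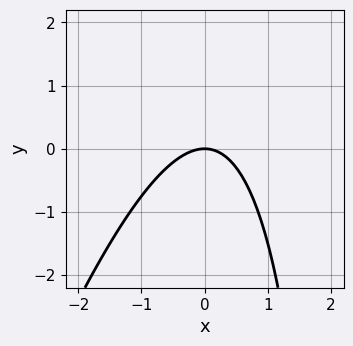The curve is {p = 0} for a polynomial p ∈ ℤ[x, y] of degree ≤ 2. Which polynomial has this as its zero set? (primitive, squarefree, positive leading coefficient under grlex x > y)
3*x^2 - x*y + 3*y

The degree is 2 — the shape is more complex than any degree-1 curve.
Checking where it meets the axes: one x-axis crossing is at x = 0; it crosses the y-axis at the gridline y = 0.
These observations pin down the coefficients.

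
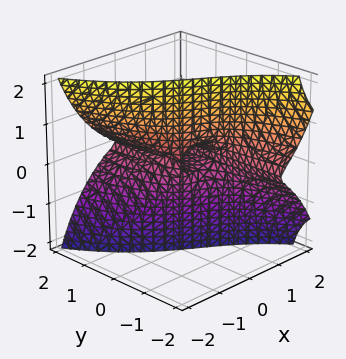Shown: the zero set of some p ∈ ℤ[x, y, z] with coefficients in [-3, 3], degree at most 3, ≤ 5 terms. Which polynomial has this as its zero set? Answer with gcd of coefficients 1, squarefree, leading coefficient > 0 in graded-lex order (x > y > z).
First, degree: a generic line meets the surface in up to 3 points, so deg p = 3.
Then, from the axis intercepts and sections: the visible z-axis segment lies entirely on the surface; it crosses the x-axis at the gridline x = 1; every point of the y-axis in the box is on the surface.
Finally, together with the visible shape, these determine p as stated.

x^3 + 2*x*z^2 + 3*y*z^2 - x^2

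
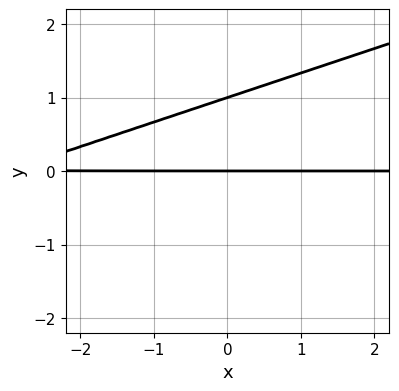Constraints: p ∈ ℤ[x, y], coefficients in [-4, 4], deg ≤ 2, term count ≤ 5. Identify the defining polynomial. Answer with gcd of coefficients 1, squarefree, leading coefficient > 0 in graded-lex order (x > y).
First, degree: the shape is more complex than any degree-1 curve, so deg p = 2.
Then, from the axis intercepts and sections: among the integer gridlines, it crosses the y-axis at y ∈ {0, 1}; the visible x-axis segment lies entirely on the curve.
Finally, putting this together gives p.

x*y - 3*y^2 + 3*y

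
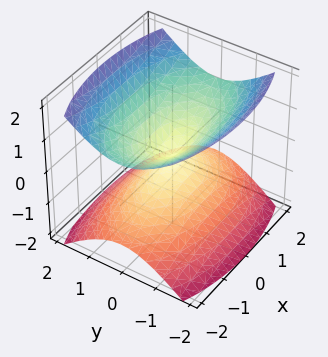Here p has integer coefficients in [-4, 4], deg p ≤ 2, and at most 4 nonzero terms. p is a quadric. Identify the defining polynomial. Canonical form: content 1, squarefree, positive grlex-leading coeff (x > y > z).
The picture has 2 separate pieces.
The degree is 2 — a double cone through the origin; a quadric.
Symmetries: it's symmetric under x → −x, forcing even powers of x; mirror symmetry z ↦ −z ⇒ only even powers of z; it's symmetric under y → −y, forcing even powers of y.
From the axis intercepts and sections: it crosses the x-axis at the gridline x = 0; it meets the y-axis at y = 0 (among the integer gridlines).
Fitting integer coefficients to these (and the overall shape) gives p.

x^2 + 3*y^2 - 3*z^2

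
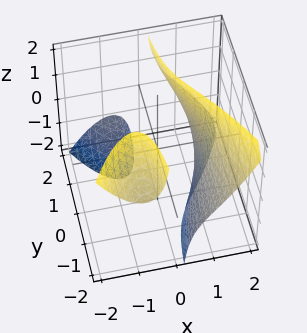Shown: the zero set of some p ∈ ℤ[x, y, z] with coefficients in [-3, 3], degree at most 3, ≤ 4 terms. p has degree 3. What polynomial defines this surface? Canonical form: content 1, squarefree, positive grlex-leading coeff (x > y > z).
There are 3 components. They look like related sheets of one shape, so recover p as a whole.
deg p = 3. The shape is more complex than any degree-2 surface.
Against the integer gridlines: the surface avoids every integer z-axis point in the box; it misses every integer gridline on the y-axis; one x-axis crossing is at x = 1.
Putting this together gives p.

x^3 + x*y*z - 1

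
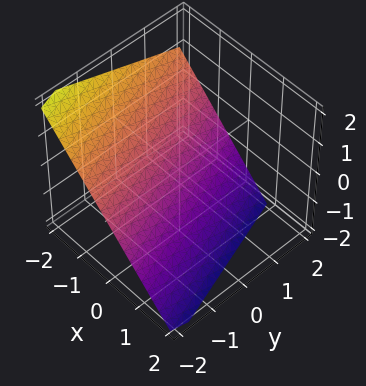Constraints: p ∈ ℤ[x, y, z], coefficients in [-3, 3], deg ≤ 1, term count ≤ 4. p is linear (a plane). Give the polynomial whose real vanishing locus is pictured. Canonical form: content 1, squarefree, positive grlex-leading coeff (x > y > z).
3*x + y + 3*z + 2

deg p = 1. The surface is flat (a plane).
From the visible intercepts: it crosses the y-axis at the gridline y = -2.
Fitting integer coefficients to these (and the overall shape) gives p.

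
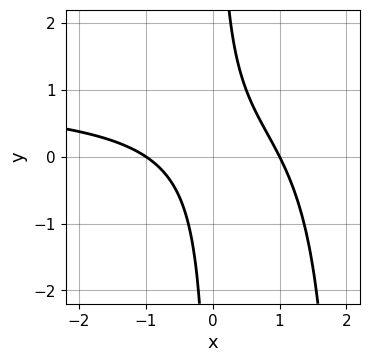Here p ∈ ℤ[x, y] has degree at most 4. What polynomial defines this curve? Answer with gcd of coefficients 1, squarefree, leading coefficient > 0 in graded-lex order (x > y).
x^2*y - x^2 - 2*x*y + 1

(a) deg p = 3.
(b) Against the integer gridlines: no y-intercept at any integer in the box; among the integer gridlines, it crosses the x-axis at x ∈ {-1, 1}.
(c) Matching integer coefficients to the picture gives p.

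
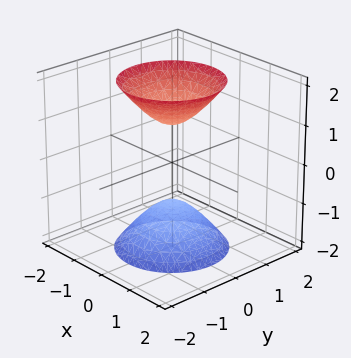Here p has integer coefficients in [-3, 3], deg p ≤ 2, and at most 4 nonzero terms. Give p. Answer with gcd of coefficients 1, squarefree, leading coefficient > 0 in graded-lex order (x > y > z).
2*x^2 + 2*y^2 - z^2 + 1

First, the picture has 2 separate pieces.
Next, degree: two sheets facing apart; a quadric, so deg p = 2.
Then, symmetries: mirror symmetry z ↦ −z ⇒ only even powers of z; rotational symmetry about the z-axis ⇒ p depends on x, y only through x² + y².
Then, from the visible intercepts: a circular section at z = -2 has radius between 1 and 2; the surface avoids every integer x-axis point in the box; the surface avoids every integer y-axis point in the box; the z-axis gridline crossings are at z ∈ {-1, 1}.
Finally, putting this together gives p.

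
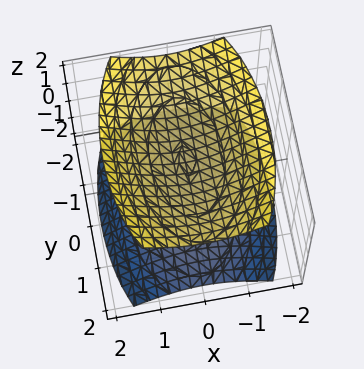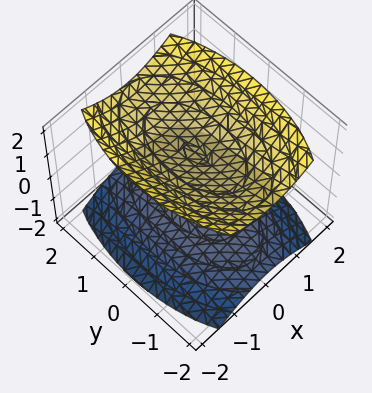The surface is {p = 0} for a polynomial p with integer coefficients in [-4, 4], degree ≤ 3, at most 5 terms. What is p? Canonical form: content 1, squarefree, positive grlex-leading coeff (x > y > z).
First, there are 2 components. They look like related sheets of one shape, so recover p as a whole.
Next, deg p = 2. Two separate bowl-shaped sheets opening away from each other; a quadric.
Then, symmetries: mirror symmetry y ↦ −y ⇒ only even powers of y; the x ↦ −x reflection is a symmetry, so x appears only in even powers; mirror symmetry z ↦ −z ⇒ only even powers of z.
Next, from the visible intercepts: the surface avoids every integer x-axis point in the box; no y-intercept at any integer in the box; among the integer gridlines, it crosses the z-axis at z ∈ {-1, 1}.
Finally, these observations pin down the coefficients.

3*x^2 + y^2 - 3*z^2 + 3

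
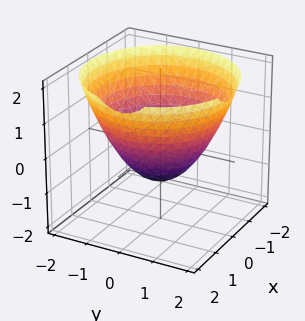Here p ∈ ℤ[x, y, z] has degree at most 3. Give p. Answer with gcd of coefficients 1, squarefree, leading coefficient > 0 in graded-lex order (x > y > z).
2*x^2 + 2*y^2 - 3*z - 3

(a) The degree is 2 — a generic line meets the surface in up to 2 points.
(b) Symmetries: every cross-section ⟂ z is a circle, so x, y appear only via x² + y².
(c) From the visible intercepts: it meets the z-axis at z = -1 (among the integer gridlines); a circular section at z = 1 has radius between 1 and 2.
(d) Fitting integer coefficients to these (and the overall shape) gives p.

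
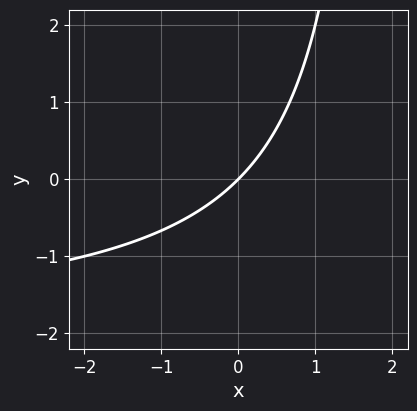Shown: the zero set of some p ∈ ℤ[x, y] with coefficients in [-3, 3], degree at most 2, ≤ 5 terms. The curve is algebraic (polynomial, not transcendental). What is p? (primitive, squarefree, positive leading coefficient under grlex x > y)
x*y + 2*x - 2*y

The degree is 2 — a generic line meets the curve in up to 2 points.
Against the integer gridlines: one x-axis crossing is at x = 0; it meets the y-axis at y = 0 (among the integer gridlines).
Fitting integer coefficients to these (and the overall shape) gives p.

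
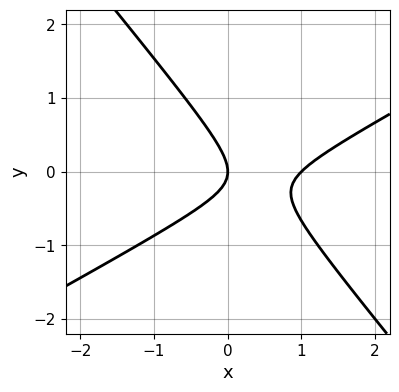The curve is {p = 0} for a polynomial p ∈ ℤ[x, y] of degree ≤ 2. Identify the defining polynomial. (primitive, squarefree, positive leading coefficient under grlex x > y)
2*x^2 - 2*x*y - 3*y^2 - 2*x

First, the degree is 2 — the shape is more complex than any degree-1 curve.
Next, observable constraints: the x-axis gridline crossings are at x ∈ {0, 1}; it crosses the y-axis at the gridline y = 0.
Finally, putting this together gives p.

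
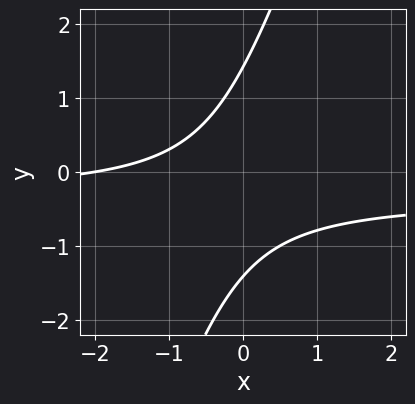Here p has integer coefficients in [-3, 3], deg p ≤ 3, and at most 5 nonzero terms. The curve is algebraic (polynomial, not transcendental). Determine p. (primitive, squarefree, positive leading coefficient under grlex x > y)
(a) deg p = 2. The shape is more complex than any degree-1 curve.
(b) Against the integer gridlines: it crosses the x-axis at the gridline x = -2.
(c) Matching integer coefficients to the picture gives p.

3*x*y - y^2 + x + 2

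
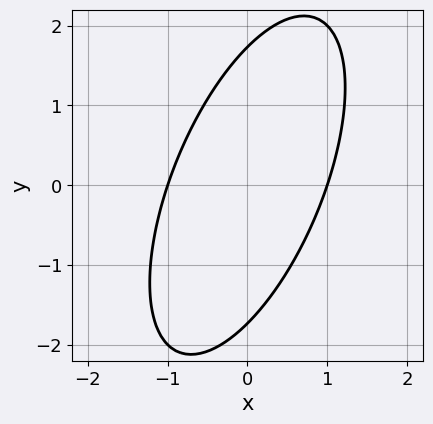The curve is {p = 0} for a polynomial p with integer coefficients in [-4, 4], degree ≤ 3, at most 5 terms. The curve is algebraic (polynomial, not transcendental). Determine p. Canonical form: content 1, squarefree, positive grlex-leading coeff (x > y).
3*x^2 - 2*x*y + y^2 - 3

The degree is 2 — the shape is more complex than any degree-1 curve.
From the axis intercepts and sections: the x-axis gridline crossings are at x ∈ {-1, 1}.
These observations pin down the coefficients.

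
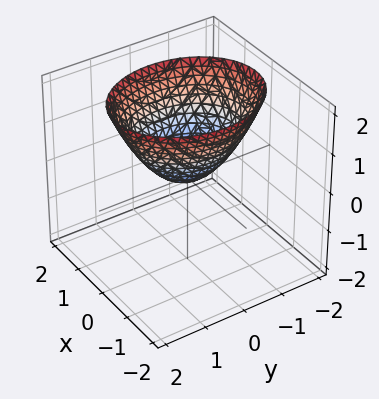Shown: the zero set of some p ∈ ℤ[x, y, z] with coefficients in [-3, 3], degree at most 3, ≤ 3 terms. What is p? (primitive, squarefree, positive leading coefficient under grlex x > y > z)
3*x^2 + 2*y^2 - 3*z

First, the degree is 2 — a paraboloid; a quadric.
Then, symmetries: it's symmetric under y → −y, forcing even powers of y; it's symmetric under x → −x, forcing even powers of x.
Next, from the axis intercepts and sections: it meets the y-axis at y = 0 (among the integer gridlines); it crosses the z-axis at the gridline z = 0.
Finally, matching integer coefficients to the picture gives p.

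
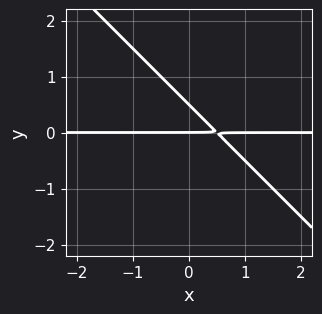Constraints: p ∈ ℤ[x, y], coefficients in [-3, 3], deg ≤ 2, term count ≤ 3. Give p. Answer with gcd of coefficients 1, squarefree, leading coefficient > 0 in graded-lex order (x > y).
First, deg p = 2. A generic line meets the curve in up to 2 points.
Then, from the axis intercepts and sections: it crosses the y-axis at the gridline y = 0; every point of the x-axis in the box is on the curve.
Finally, putting this together gives p.

2*x*y + 2*y^2 - y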